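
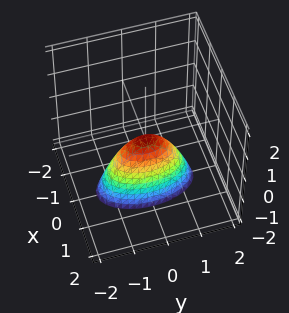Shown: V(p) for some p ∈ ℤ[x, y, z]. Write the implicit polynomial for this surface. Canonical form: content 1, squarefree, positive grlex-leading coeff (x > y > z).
First, degree: a single bowl opening along one axis; a quadric, so deg p = 2.
Then, symmetries: it's symmetric under x → −x, forcing even powers of x; it's symmetric under y → −y, forcing even powers of y.
Then, checking where it meets the axes: it meets the z-axis at z = 0 (among the integer gridlines); it crosses the x-axis at the gridline x = 0; it meets the y-axis at y = 0 (among the integer gridlines).
Finally, matching integer coefficients to the picture gives p.

3*x^2 + y^2 + z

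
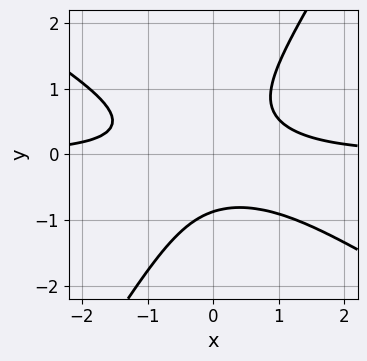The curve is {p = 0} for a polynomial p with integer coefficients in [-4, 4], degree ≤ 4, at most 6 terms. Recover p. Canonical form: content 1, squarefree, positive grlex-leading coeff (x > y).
3*x^2*y + 3*x*y^2 - 3*y^3 - 2

(a) The degree is 3 — a generic line meets the curve in up to 3 points.
(b) Reading off the gridlines: it misses every integer gridline on the x-axis.
(c) Putting this together gives p.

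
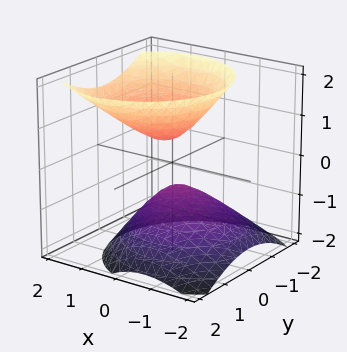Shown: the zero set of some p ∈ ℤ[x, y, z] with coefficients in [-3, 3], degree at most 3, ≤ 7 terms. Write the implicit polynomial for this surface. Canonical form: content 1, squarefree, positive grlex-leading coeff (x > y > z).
(a) I count 2 distinct pieces. Treating them together as one polynomial.
(b) deg p = 2. The shape is more complex than any degree-1 surface.
(c) From the visible intercepts: the surface avoids every integer y-axis point in the box; no x-intercept at any integer in the box.
(d) Assembling these constraints gives the stated polynomial.

3*x^2 - 2*x*z + 3*y^2 - 3*z^2 + 1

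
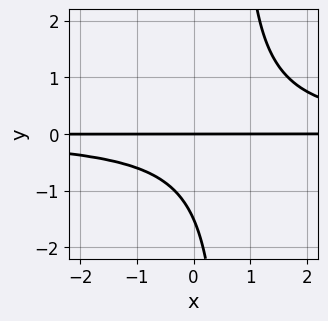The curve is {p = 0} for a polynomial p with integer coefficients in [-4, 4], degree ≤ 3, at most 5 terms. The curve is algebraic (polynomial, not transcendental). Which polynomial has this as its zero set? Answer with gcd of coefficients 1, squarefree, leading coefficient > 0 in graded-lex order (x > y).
3*x*y^2 - 2*y^2 - 3*y

(a) deg p = 3. No degree-2 curve has this shape.
(b) Against the integer gridlines: every point of the x-axis in the box is on the curve; it meets the y-axis at y = 0 (among the integer gridlines).
(c) Fitting integer coefficients to these (and the overall shape) gives p.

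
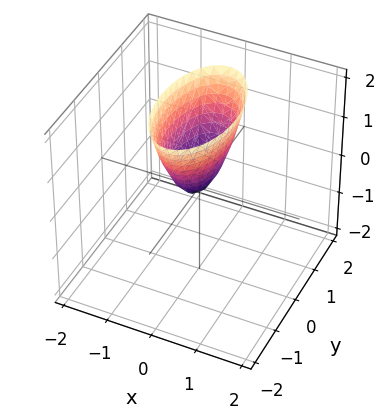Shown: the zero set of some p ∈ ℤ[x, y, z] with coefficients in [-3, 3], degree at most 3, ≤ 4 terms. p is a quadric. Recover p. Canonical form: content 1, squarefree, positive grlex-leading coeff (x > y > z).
3*x^2 + y^2 - z

(a) deg p = 2. A single bowl opening along one axis; a quadric.
(b) Symmetries: it's symmetric under y → −y, forcing even powers of y; the x ↦ −x reflection is a symmetry, so x appears only in even powers.
(c) Against the integer gridlines: it meets the y-axis at y = 0 (among the integer gridlines); it meets the x-axis at x = 0 (among the integer gridlines); one z-axis crossing is at z = 0.
(d) Putting this together gives p.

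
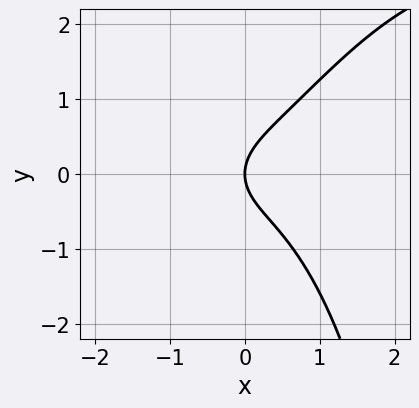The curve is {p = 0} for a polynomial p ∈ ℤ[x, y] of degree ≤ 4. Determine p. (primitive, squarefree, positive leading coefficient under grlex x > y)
1. deg p = 4.
2. From the axis intercepts and sections: it meets the x-axis at x = 0 (among the integer gridlines); it meets the y-axis at y = 0 (among the integer gridlines).
3. Solving for integer coefficients yields p as stated.

x^3*y - 3*x^3 + 3*y^2 - 3*x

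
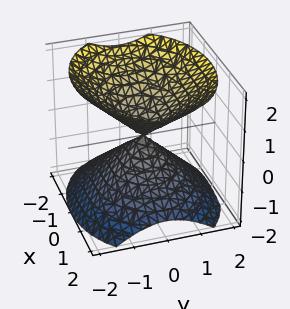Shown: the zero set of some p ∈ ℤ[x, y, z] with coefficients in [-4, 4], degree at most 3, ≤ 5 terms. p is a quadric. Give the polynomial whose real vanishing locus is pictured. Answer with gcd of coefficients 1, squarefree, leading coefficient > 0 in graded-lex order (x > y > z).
2*x^2 + 3*y^2 - 3*z^2

1. I count 2 distinct pieces. Treating them together as one polynomial.
2. deg p = 2. A double cone through the origin; a quadric.
3. Symmetries: mirror symmetry z ↦ −z ⇒ only even powers of z; the x ↦ −x reflection is a symmetry, so x appears only in even powers; mirror symmetry y ↦ −y ⇒ only even powers of y.
4. Reading off the gridlines: it meets the y-axis at y = 0 (among the integer gridlines); one x-axis crossing is at x = 0; it crosses the z-axis at the gridline z = 0.
5. Solving for integer coefficients yields p as stated.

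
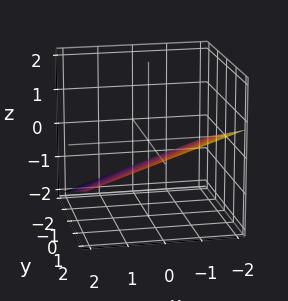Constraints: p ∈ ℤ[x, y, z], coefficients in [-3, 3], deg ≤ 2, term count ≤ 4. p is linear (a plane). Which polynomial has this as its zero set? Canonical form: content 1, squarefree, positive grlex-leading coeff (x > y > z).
(a) The degree is 1 — every cross-section is a straight line — this is a plane.
(b) From the visible intercepts: it crosses the y-axis at the gridline y = 2; it crosses the x-axis at the gridline x = -2.
(c) Solving for integer coefficients yields p as stated.

x - y + 3*z + 2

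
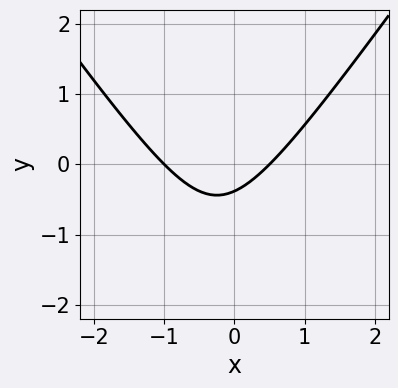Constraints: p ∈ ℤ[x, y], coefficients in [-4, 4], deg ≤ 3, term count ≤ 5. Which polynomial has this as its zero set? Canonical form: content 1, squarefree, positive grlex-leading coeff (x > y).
2*x^2 - y^2 + x - 3*y - 1

(a) The degree is 2 — no degree-1 curve has this shape.
(b) Against the integer gridlines: one x-axis crossing is at x = -1.
(c) These observations pin down the coefficients.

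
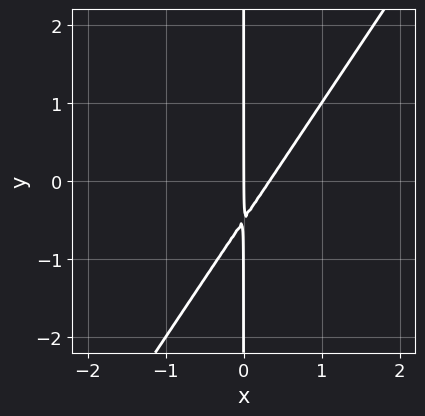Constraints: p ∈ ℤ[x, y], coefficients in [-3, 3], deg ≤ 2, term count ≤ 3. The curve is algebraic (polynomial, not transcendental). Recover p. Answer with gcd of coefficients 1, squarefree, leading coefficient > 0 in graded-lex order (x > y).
3*x^2 - 2*x*y - x

First, the degree is 2 — a generic line meets the curve in up to 2 points.
Then, observable constraints: one x-axis crossing is at x = 0; the visible y-axis segment lies entirely on the curve.
Finally, fitting integer coefficients to these (and the overall shape) gives p.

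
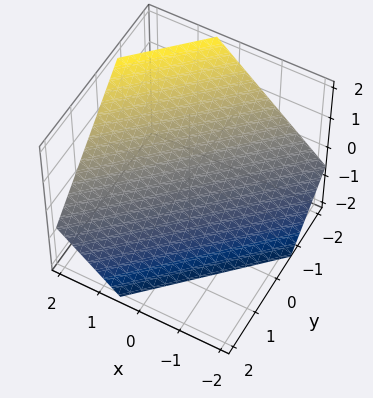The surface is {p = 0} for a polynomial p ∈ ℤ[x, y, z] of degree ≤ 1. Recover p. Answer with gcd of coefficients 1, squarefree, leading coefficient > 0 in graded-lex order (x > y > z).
3*x - 3*y - 3*z - 2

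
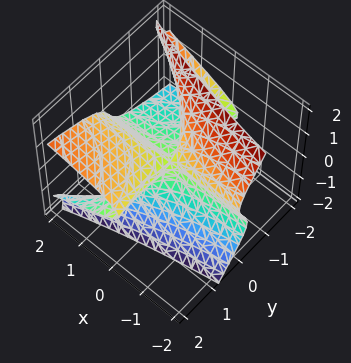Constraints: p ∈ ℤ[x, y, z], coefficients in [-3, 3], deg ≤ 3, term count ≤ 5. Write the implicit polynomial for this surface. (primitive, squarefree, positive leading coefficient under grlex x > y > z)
Degree: a generic line meets the surface in up to 3 points, so deg p = 3.
Reading off the gridlines: the visible y-axis segment lies entirely on the surface; the visible x-axis segment lies entirely on the surface; one z-axis crossing is at z = 0.
Solving for integer coefficients yields p as stated.

y^2*z - 3*y*z^2 - 2*z^3 + 2*x*y - x*z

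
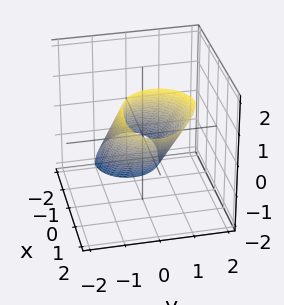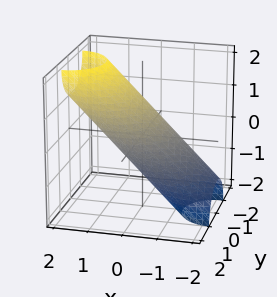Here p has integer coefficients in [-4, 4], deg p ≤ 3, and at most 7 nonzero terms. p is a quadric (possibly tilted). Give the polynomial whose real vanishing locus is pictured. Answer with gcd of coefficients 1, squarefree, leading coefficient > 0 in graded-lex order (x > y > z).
1. deg p = 2. A generic line meets the surface in up to 2 points.
2. Against the integer gridlines: the y-axis gridline crossings are at y ∈ {-1, 1}; among the integer gridlines, it crosses the x-axis at x ∈ {-1, 1}.
3. Solving for integer coefficients yields p as stated. Check: (0, 0, -1) on the z-axis lies on the surface, and p(0, 0, -1) = 0. ✓

x^2 - 2*x*z + y^2 + z^2 - 1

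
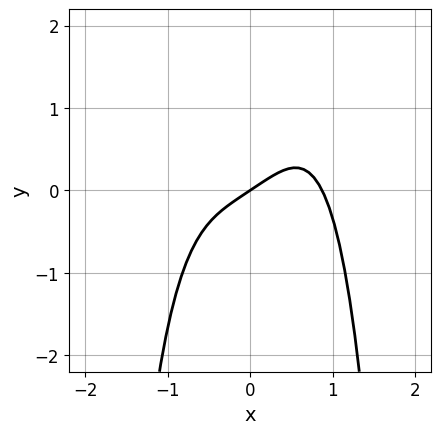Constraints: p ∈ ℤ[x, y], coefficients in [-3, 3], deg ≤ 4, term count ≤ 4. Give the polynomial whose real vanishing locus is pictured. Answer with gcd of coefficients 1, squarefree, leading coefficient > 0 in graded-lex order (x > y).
3*x^4 - 2*x + 3*y

(a) The degree is 4 — no degree-3 curve has this shape.
(b) Observable constraints: one y-axis crossing is at y = 0; it crosses the x-axis at the gridline x = 0.
(c) The integer polynomial consistent with all of this is the stated p.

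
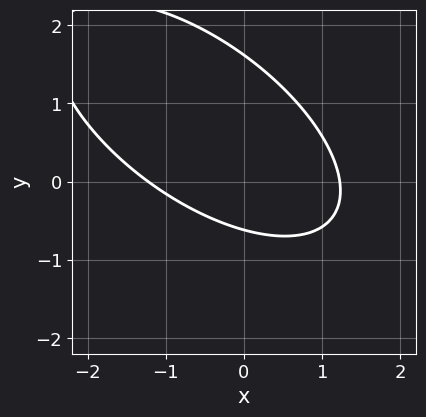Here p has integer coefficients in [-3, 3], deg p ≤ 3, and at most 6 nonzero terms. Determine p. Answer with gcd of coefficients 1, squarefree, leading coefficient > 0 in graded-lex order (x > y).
2*x^2 + 3*x*y + 3*y^2 - 3*y - 3

1. Degree: the shape is more complex than any degree-1 curve, so deg p = 2.
2. Matching integer coefficients to the picture gives p.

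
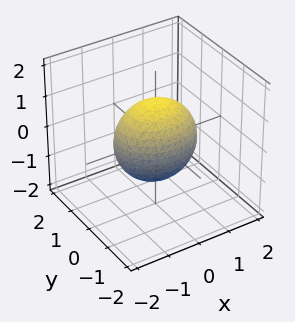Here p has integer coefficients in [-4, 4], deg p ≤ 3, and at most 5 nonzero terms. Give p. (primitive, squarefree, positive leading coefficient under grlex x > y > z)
2*x^2 + 3*y^2 + 2*z^2 - 3

First, deg p = 2.
Then, symmetries: the x ↦ −x reflection is a symmetry, so x appears only in even powers; it's symmetric under z → −z, forcing even powers of z; mirror symmetry y ↦ −y ⇒ only even powers of y.
Then, from the axis intercepts and sections: the y-axis gridline crossings are at y ∈ {-1, 1}.
Finally, assembling these constraints gives the stated polynomial.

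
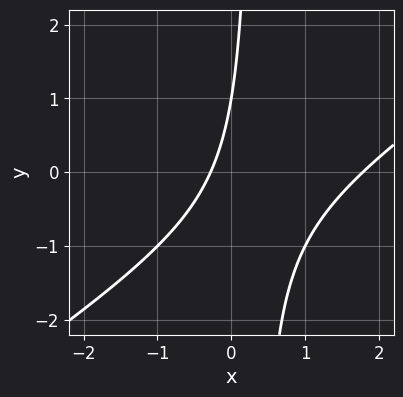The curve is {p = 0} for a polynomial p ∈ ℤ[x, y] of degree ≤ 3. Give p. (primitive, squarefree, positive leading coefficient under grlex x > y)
(a) The degree is 2 — the shape is more complex than any degree-1 curve.
(b) Against the integer gridlines: it crosses the y-axis at the gridline y = 1.
(c) Fitting integer coefficients to these (and the overall shape) gives p.

2*x^2 - 3*x*y - 3*x + y - 1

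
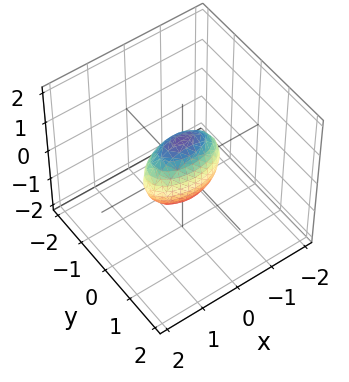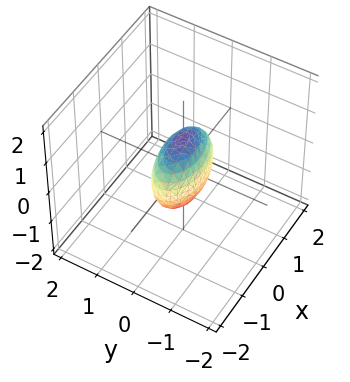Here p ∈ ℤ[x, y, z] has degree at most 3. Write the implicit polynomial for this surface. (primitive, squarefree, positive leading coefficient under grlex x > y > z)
x^2 + 3*y^2 + z^2 - 1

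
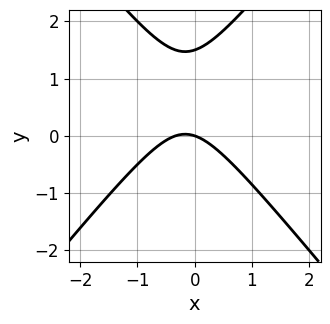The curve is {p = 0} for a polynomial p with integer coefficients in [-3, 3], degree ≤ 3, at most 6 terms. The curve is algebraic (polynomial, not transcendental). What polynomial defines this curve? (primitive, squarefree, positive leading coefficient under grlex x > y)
3*x^2 - 2*y^2 + x + 3*y

(a) The degree is 2 — no degree-1 curve has this shape.
(b) Against the integer gridlines: it crosses the y-axis at the gridline y = 0; one x-axis crossing is at x = 0.
(c) The integer polynomial consistent with all of this is the stated p.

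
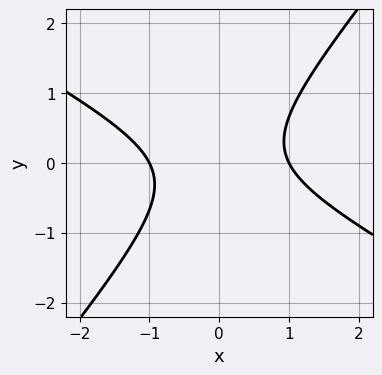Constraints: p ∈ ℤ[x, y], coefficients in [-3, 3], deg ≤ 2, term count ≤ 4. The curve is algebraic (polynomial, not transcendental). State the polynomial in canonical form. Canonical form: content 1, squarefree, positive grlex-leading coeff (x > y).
The degree is 2 — the shape is more complex than any degree-1 curve.
Observable constraints: the curve avoids every integer y-axis point in the box; among the integer gridlines, it crosses the x-axis at x ∈ {-1, 1}.
Together with the visible shape, these determine p as stated.

2*x^2 + 2*x*y - 3*y^2 - 2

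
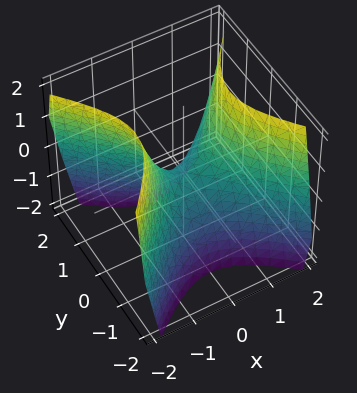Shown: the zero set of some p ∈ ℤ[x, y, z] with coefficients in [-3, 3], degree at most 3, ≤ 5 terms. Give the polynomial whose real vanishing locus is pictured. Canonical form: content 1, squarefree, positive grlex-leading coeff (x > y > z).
3*x^2 - 3*y^2 - 2*z

First, the degree is 2 — a hyperbolic paraboloid; a quadric.
Next, symmetries: it's symmetric under y → −y, forcing even powers of y; the x ↦ −x reflection is a symmetry, so x appears only in even powers.
Next, checking where it meets the axes: it crosses the x-axis at the gridline x = 0; it crosses the z-axis at the gridline z = 0.
Finally, assembling these constraints gives the stated polynomial.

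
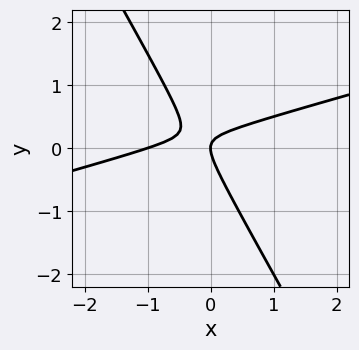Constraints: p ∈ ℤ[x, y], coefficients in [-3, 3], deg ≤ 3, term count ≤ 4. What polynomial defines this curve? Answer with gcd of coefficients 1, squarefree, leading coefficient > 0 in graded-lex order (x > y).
x^2 - 3*x*y - 2*y^2 + x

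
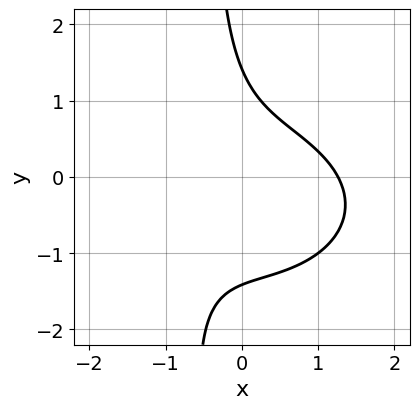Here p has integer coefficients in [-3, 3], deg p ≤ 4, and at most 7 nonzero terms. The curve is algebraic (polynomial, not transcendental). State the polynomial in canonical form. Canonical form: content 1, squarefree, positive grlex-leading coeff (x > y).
Degree: no degree-2 curve has this shape, so deg p = 3.
Solving for integer coefficients yields p as stated.

x^3 + 2*x*y^2 + 2*x*y + y^2 - 2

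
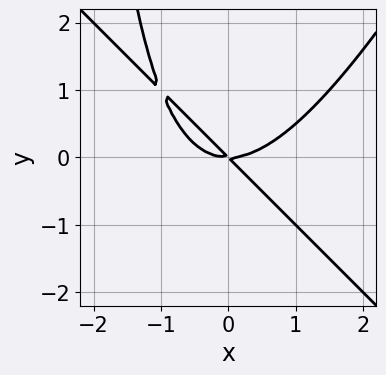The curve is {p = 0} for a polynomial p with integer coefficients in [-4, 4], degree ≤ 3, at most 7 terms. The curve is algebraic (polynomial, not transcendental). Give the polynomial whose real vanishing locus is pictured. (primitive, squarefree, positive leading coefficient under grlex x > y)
2*x^3 + x^2*y - x*y^2 - 3*x*y - 3*y^2

First, deg p = 3.
Then, observable constraints: it crosses the y-axis at the gridline y = 0; it crosses the x-axis at the gridline x = 0.
Finally, matching integer coefficients to the picture gives p.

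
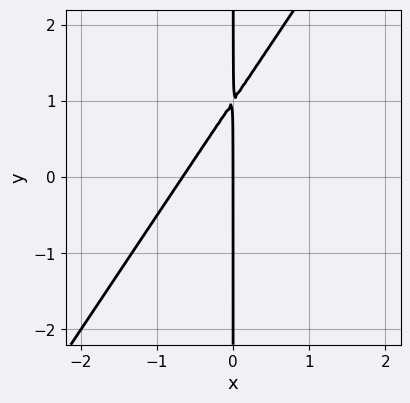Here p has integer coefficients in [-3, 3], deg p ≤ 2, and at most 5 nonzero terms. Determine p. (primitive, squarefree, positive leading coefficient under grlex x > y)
First, the degree is 2 — the shape is more complex than any degree-1 curve.
Then, checking where it meets the axes: one x-axis crossing is at x = 0; the visible y-axis segment lies entirely on the curve.
Finally, assembling these constraints gives the stated polynomial.

3*x^2 - 2*x*y + 2*x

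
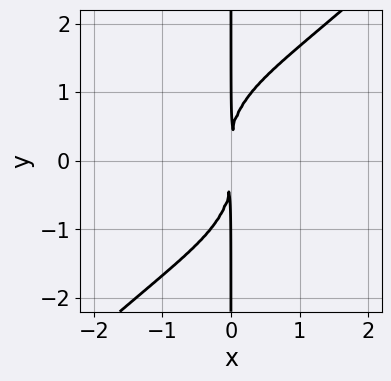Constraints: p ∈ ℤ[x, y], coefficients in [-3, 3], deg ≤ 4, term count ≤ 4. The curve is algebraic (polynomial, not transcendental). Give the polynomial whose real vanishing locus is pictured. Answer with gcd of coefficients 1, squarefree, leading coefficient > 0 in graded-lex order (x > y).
x^3*y - x*y^3 + 3*x^2

First, degree: the shape is more complex than any degree-3 curve, so deg p = 4.
Then, against the integer gridlines: every point of the y-axis in the box is on the curve.
Finally, these observations pin down the coefficients.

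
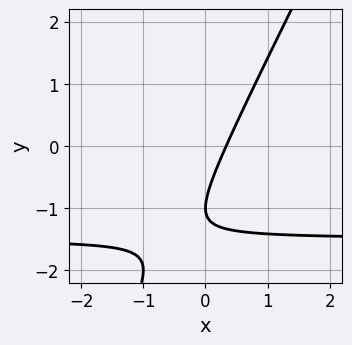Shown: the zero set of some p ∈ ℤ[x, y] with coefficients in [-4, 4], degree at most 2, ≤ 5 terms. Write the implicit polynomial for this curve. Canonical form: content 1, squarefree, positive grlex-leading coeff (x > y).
(a) The degree is 2 — a generic line meets the curve in up to 2 points.
(b) Against the integer gridlines: it meets the y-axis at y = -1 (among the integer gridlines).
(c) Solving for integer coefficients yields p as stated.

2*x*y - y^2 + 3*x - 2*y - 1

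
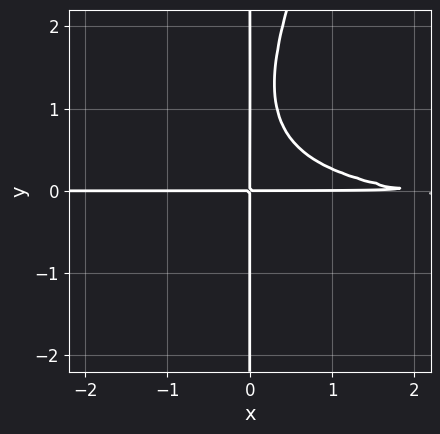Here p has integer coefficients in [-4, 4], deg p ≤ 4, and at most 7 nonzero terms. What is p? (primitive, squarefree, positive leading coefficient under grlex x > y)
2*x^2*y^2 - x*y^3 + x^2*y + 2*x*y^2 - 2*x*y

First, deg p = 4. A generic line meets the curve in up to 4 points.
Then, observable constraints: every point of the y-axis in the box is on the curve; the visible x-axis segment lies entirely on the curve.
Finally, these observations pin down the coefficients.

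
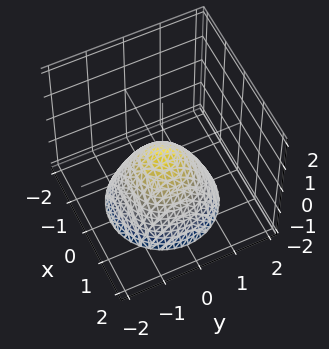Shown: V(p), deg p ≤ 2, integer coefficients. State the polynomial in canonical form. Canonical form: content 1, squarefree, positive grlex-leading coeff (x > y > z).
x^2 + y^2 + z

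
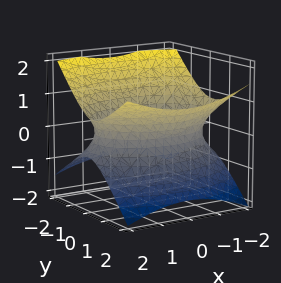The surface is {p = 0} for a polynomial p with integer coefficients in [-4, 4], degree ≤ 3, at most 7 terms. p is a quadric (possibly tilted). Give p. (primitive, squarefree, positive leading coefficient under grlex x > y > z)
1. The degree is 2 — the shape is more complex than any degree-1 surface.
2. Reading off the gridlines: the surface avoids every integer z-axis point in the box.
3. Putting this together gives p.

x^2 + 2*y^2 - y*z - 3*z^2 - 3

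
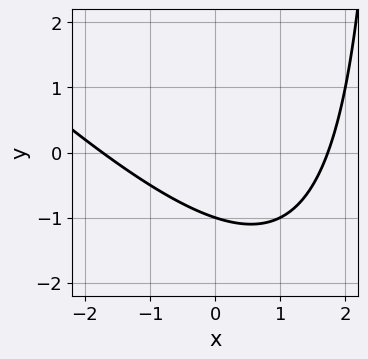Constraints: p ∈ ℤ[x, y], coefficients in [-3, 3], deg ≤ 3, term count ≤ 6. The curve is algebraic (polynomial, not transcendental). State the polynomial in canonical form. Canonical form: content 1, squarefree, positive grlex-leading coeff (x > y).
The degree is 2 — no degree-1 curve has this shape.
From the axis intercepts and sections: it meets the y-axis at y = -1 (among the integer gridlines).
These observations pin down the coefficients.

x^2 + x*y - 3*y - 3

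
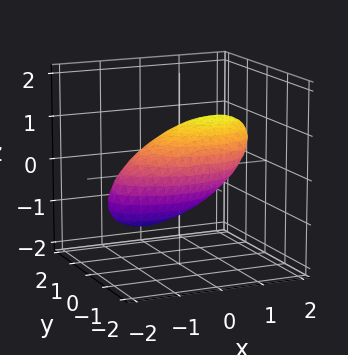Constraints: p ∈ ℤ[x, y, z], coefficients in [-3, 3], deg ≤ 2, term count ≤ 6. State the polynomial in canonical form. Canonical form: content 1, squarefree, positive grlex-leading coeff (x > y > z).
x^2 - 2*x*z + 3*y^2 - 2*y*z + 3*z^2 - 2

1. The degree is 2 — the shape is more complex than any degree-1 surface.
2. Putting this together gives p.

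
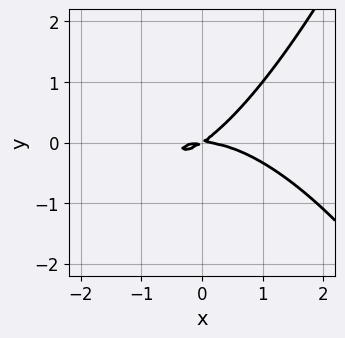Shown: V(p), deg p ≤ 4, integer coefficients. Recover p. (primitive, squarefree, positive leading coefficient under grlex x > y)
x^3 + 2*x*y - 3*y^2

First, degree: the shape is more complex than any degree-2 curve, so deg p = 3.
Then, against the integer gridlines: it meets the x-axis at x = 0 (among the integer gridlines); it meets the y-axis at y = 0 (among the integer gridlines).
Finally, putting this together gives p.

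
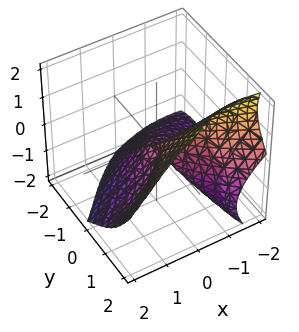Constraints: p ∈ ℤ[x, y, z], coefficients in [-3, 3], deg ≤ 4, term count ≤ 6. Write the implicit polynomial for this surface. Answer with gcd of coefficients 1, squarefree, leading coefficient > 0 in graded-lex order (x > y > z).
First, degree: a generic line meets the surface in up to 3 points, so deg p = 3.
Next, from the visible intercepts: it crosses the z-axis at the gridline z = 0; it crosses the y-axis at the gridline y = 0; it crosses the x-axis at the gridline x = 0.
Finally, solving for integer coefficients yields p as stated.

2*x*y*z - y^3 + z^3 + 2*x^2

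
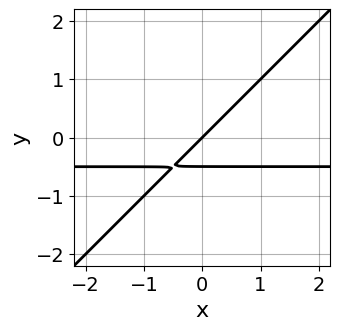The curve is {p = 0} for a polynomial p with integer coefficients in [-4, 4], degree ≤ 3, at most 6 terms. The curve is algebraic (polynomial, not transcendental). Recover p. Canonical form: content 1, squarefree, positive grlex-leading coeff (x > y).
2*x*y - 2*y^2 + x - y

(a) Degree: a generic line meets the curve in up to 2 points, so deg p = 2.
(b) Checking where it meets the axes: it meets the x-axis at x = 0 (among the integer gridlines); it crosses the y-axis at the gridline y = 0.
(c) Matching integer coefficients to the picture gives p.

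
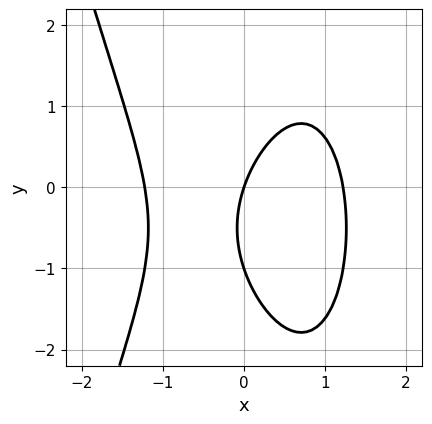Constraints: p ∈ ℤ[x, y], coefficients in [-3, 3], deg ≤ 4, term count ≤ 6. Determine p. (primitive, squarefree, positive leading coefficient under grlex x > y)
2*x^3 + y^2 - 3*x + y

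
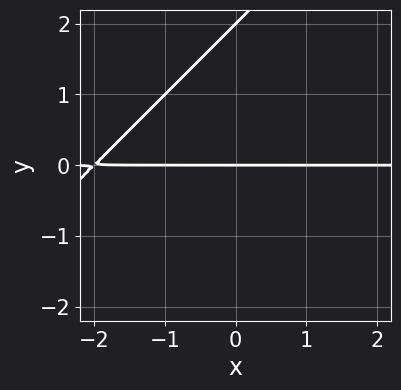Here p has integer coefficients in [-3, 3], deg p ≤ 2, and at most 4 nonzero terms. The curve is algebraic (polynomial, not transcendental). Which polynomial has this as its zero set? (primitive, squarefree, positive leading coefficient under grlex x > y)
x*y - y^2 + 2*y

First, the degree is 2 — no degree-1 curve has this shape.
Then, against the integer gridlines: the y-axis gridline crossings are at y ∈ {0, 2}; every point of the x-axis in the box is on the curve.
Finally, these observations pin down the coefficients.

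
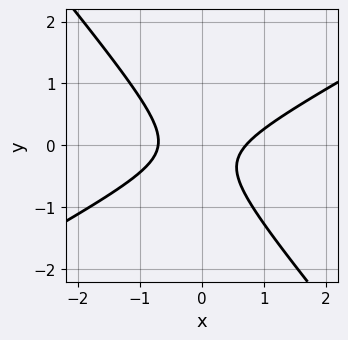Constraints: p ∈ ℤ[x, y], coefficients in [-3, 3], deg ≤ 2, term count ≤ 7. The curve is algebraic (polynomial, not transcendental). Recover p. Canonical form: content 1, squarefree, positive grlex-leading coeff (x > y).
deg p = 2.
From the axis intercepts and sections: the curve avoids every integer y-axis point in the box.
Matching integer coefficients to the picture gives p.

2*x^2 - 2*x*y - 3*y^2 - y - 1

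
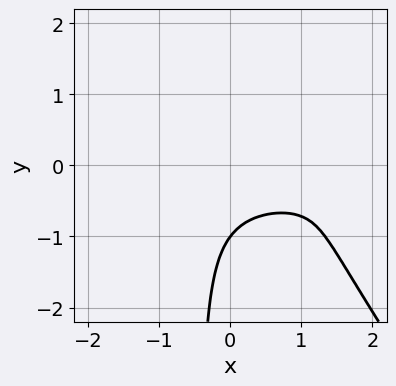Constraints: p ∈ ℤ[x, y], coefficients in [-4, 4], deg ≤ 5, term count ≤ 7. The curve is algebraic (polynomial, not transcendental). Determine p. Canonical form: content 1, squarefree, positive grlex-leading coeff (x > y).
1. Degree: no degree-3 curve has this shape, so deg p = 4.
2. Against the integer gridlines: no x-intercept at any integer in the box; it crosses the y-axis at the gridline y = -1.
3. Solving for integer coefficients yields p as stated.

3*x^2*y^2 + 2*x*y^3 + y^3 + 2*x*y + 1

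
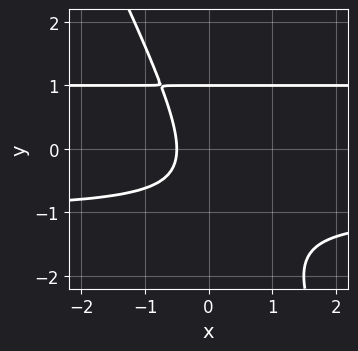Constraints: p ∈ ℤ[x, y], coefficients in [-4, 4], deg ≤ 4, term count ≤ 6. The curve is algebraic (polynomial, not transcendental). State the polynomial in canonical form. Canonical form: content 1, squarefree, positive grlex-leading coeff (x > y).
2*x*y^2 + y^3 - 2*x - 1

1. Degree: a generic line meets the curve in up to 3 points, so deg p = 3.
2. Checking where it meets the axes: it crosses the y-axis at the gridline y = 1.
3. Together with the visible shape, these determine p as stated.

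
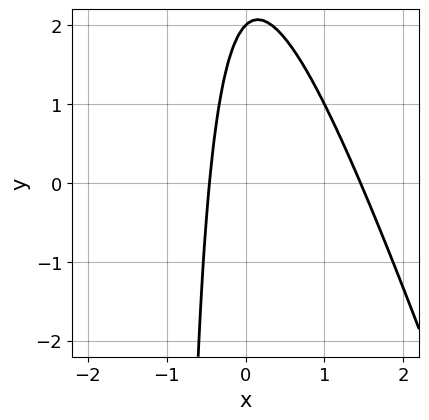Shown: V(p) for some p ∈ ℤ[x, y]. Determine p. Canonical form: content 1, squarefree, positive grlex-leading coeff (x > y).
3*x^2 + x*y - 3*x + y - 2

First, deg p = 2. A generic line meets the curve in up to 2 points.
Next, observable constraints: one y-axis crossing is at y = 2.
Finally, solving for integer coefficients yields p as stated.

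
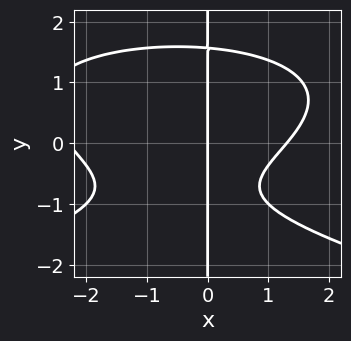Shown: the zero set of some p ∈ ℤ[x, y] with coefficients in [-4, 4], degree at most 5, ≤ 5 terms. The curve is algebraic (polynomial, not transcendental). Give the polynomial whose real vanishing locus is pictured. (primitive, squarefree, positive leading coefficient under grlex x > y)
2*x*y^3 + x^3 + x^2 - 3*x*y - 3*x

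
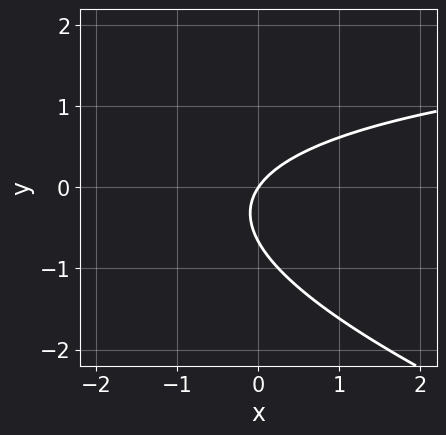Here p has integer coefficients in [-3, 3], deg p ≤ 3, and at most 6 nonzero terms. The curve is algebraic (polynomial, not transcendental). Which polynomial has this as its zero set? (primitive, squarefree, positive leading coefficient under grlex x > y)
First, deg p = 2.
Then, against the integer gridlines: it crosses the x-axis at the gridline x = 0; it meets the y-axis at y = 0 (among the integer gridlines).
Finally, these observations pin down the coefficients.

x*y + 3*y^2 - 3*x + 2*y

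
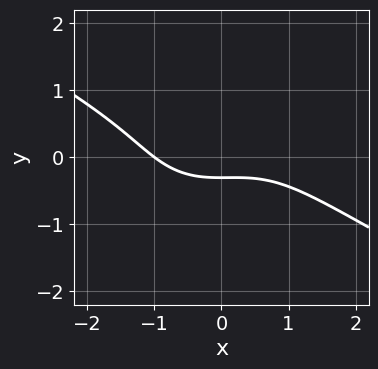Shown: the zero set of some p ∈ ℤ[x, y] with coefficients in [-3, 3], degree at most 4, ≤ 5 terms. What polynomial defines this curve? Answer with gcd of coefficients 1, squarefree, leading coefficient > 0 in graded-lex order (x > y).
x^3 + x^2*y + 3*y^3 + 3*y + 1

The degree is 3 — a generic line meets the curve in up to 3 points.
From the axis intercepts and sections: one x-axis crossing is at x = -1.
Together with the visible shape, these determine p as stated.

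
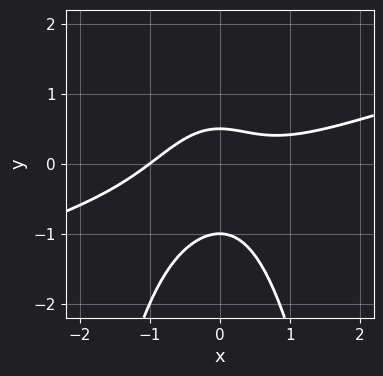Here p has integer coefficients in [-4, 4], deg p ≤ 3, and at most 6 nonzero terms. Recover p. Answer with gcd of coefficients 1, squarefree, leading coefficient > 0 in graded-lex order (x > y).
1. Degree: no degree-2 curve has this shape, so deg p = 3.
2. Against the integer gridlines: one y-axis crossing is at y = -1; it meets the x-axis at x = -1 (among the integer gridlines).
3. Putting this together gives p.

x^3 - 3*x^2*y - 2*y^2 - y + 1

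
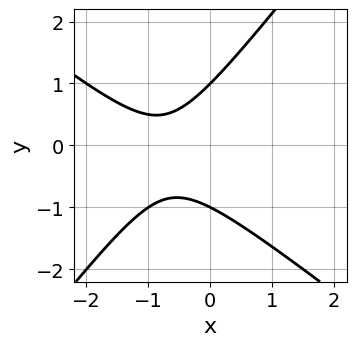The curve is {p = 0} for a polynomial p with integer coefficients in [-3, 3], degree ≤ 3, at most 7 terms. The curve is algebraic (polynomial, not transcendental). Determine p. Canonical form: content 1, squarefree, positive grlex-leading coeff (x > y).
Degree: a generic line meets the curve in up to 2 points, so deg p = 2.
From the axis intercepts and sections: among the integer gridlines, it crosses the y-axis at y ∈ {-1, 1}; it misses every integer gridline on the x-axis.
Together with the visible shape, these determine p as stated.

2*x^2 + x*y - 2*y^2 + 3*x + 2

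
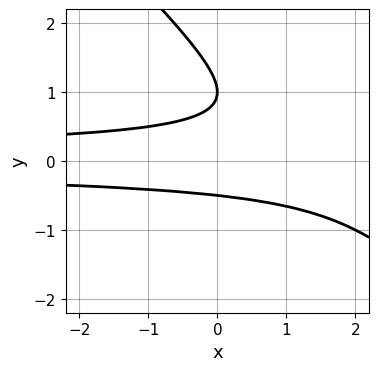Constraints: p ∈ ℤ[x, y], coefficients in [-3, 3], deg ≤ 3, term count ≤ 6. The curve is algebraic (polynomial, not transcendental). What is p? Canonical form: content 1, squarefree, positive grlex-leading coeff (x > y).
2*x*y^2 + 2*y^3 - 3*y^2 + 1

deg p = 3.
Checking where it meets the axes: the curve avoids every integer x-axis point in the box; it meets the y-axis at y = 1 (among the integer gridlines).
Solving for integer coefficients yields p as stated.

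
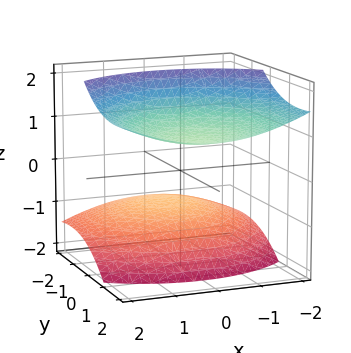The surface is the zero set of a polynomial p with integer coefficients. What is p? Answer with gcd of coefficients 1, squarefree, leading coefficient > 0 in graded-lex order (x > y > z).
The picture has 2 separate pieces. They look like related sheets of one shape, so recover p as a whole.
The degree is 2 — no degree-1 surface has this shape.
From the axis intercepts and sections: it misses every integer gridline on the y-axis; among the integer gridlines, it crosses the z-axis at z ∈ {-1, 1}; no x-intercept at any integer in the box.
The integer polynomial consistent with all of this is the stated p.

x^2 + y^2 - 2*y*z - 2*z^2 + 2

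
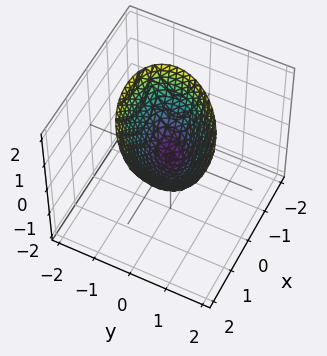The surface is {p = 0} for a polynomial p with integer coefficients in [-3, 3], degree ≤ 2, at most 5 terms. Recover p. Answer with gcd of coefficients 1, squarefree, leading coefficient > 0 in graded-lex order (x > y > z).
(a) The degree is 2 — a generic line meets the surface in up to 2 points.
(b) Checking where it meets the axes: one y-axis crossing is at y = 0; it meets the z-axis at z = 0 (among the integer gridlines).
(c) Solving for integer coefficients yields p as stated.

2*x^2 - 2*x*y - x*z + 3*y^2 - 2*z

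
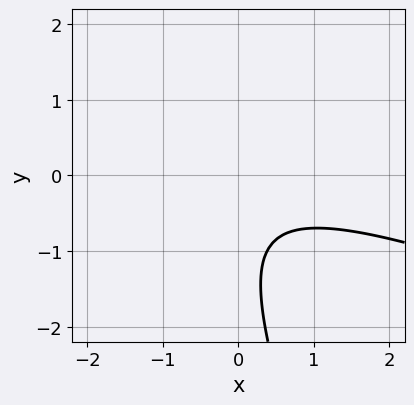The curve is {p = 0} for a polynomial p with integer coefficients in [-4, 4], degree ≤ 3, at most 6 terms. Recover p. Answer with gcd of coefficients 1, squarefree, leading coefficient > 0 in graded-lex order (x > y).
x^2 + 3*x*y + y^2 + 2*y + 2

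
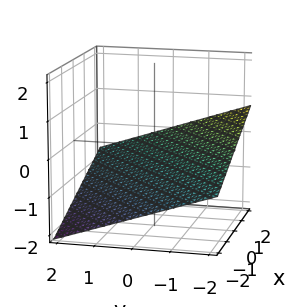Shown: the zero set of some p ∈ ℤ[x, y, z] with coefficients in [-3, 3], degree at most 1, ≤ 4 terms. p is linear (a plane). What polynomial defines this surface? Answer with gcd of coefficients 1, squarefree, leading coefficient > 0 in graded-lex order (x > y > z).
x - y - 3*z - 2

Degree: the surface is flat (a plane), so deg p = 1.
From the axis intercepts and sections: it meets the x-axis at x = 2 (among the integer gridlines); it crosses the y-axis at the gridline y = -2.
Assembling these constraints gives the stated polynomial.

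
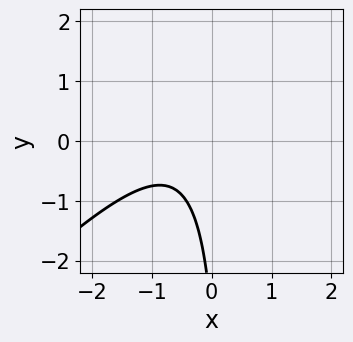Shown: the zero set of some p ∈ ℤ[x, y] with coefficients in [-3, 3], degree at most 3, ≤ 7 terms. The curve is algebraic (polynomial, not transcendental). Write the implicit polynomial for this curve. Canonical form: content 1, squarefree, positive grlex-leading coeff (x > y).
3*x^2 - 3*x*y + 3*x + y + 3

The degree is 2 — no degree-1 curve has this shape.
From the visible intercepts: the curve avoids every integer x-axis point in the box; no y-intercept at any integer in the box.
Solving for integer coefficients yields p as stated.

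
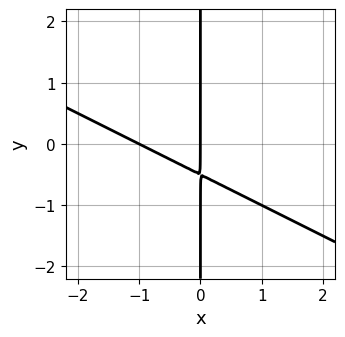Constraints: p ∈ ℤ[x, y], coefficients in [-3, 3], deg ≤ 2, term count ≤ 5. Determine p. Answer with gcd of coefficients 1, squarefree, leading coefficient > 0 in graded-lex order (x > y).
(a) Degree: no degree-1 curve has this shape, so deg p = 2.
(b) From the visible intercepts: the x-axis gridline crossings are at x ∈ {-1, 0}; the visible y-axis segment lies entirely on the curve.
(c) Assembling these constraints gives the stated polynomial.

x^2 + 2*x*y + x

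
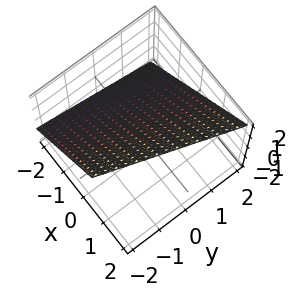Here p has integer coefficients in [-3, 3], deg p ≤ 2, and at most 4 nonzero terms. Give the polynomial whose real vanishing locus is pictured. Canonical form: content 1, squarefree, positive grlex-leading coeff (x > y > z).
(a) The degree is 1 — the surface is flat (a plane).
(b) Observable constraints: one y-axis crossing is at y = 2.
(c) Matching integer coefficients to the picture gives p.

3*x - y - 3*z + 2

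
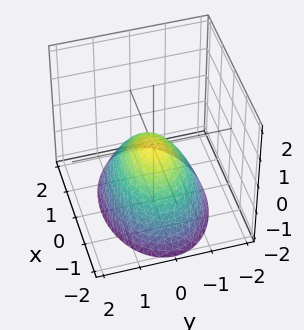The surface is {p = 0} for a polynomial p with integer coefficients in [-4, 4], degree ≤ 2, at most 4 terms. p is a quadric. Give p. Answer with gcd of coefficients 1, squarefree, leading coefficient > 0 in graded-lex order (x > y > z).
1. Degree: a single bowl opening along one axis; a quadric, so deg p = 2.
2. Symmetries: mirror symmetry y ↦ −y ⇒ only even powers of y; the x ↦ −x reflection is a symmetry, so x appears only in even powers.
3. From the visible intercepts: it meets the z-axis at z = 0 (among the integer gridlines); one y-axis crossing is at y = 0; one x-axis crossing is at x = 0.
4. Together with the visible shape, these determine p as stated.

x^2 + 2*y^2 + 2*z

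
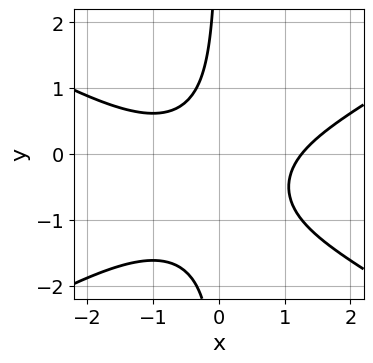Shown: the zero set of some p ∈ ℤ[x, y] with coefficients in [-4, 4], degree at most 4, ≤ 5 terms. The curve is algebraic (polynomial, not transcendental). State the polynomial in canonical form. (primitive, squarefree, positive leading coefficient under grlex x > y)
1. deg p = 3. The shape is more complex than any degree-2 curve.
2. Against the integer gridlines: the curve avoids every integer y-axis point in the box.
3. These observations pin down the coefficients.

x^3 - 3*x*y^2 - 3*x*y - 2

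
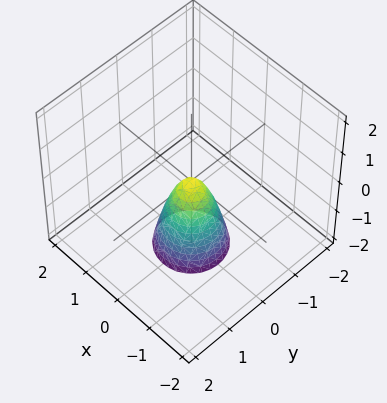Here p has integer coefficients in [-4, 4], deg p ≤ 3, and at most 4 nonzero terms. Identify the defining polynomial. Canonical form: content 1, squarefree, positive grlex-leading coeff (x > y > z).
The degree is 2 — a paraboloid; a quadric.
Symmetry: the surface is invariant under rotation about z: p = q(x² + y², z).
From the axis intercepts and sections: a circular section at z = -1 has radius between 0 and 1; one x-axis crossing is at x = 0; one y-axis crossing is at y = 0.
Fitting integer coefficients to these (and the overall shape) gives p.

3*x^2 + 3*y^2 + z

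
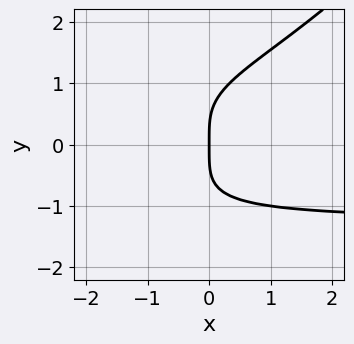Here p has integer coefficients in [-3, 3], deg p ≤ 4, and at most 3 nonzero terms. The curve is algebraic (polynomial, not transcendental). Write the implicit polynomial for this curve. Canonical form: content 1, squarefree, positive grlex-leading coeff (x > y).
x*y^3 - y^4 + 2*x

(a) Degree: a generic line meets the curve in up to 4 points, so deg p = 4.
(b) Checking where it meets the axes: one x-axis crossing is at x = 0; it meets the y-axis at y = 0 (among the integer gridlines).
(c) Matching integer coefficients to the picture gives p.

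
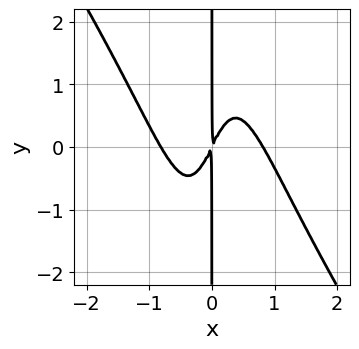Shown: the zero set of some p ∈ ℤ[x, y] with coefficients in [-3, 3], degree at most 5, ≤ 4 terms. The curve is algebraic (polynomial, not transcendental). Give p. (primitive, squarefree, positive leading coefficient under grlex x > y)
First, deg p = 4.
Next, checking where it meets the axes: the visible y-axis segment lies entirely on the curve.
Finally, putting this together gives p.

3*x^4 + 2*x^3*y - 2*x^2 + x*y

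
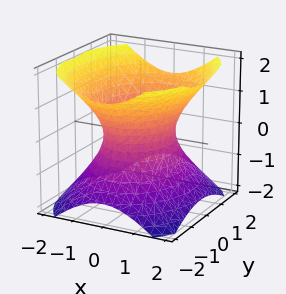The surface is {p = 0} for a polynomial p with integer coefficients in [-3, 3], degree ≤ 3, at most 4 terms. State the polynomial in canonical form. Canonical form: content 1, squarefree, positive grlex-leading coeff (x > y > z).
3*x^2 + 2*y^2 - 3*z^2 - 3

deg p = 2.
Symmetries: mirror symmetry x ↦ −x ⇒ only even powers of x; mirror symmetry y ↦ −y ⇒ only even powers of y; mirror symmetry z ↦ −z ⇒ only even powers of z.
Checking where it meets the axes: it misses every integer gridline on the z-axis; the x-axis gridline crossings are at x ∈ {-1, 1}.
Fitting integer coefficients to these (and the overall shape) gives p.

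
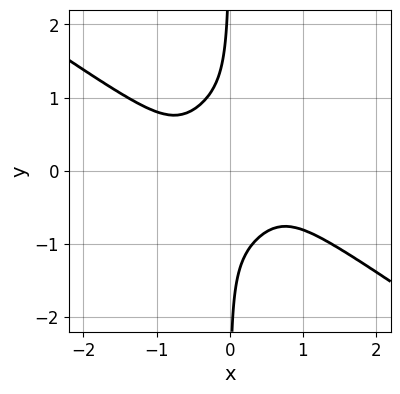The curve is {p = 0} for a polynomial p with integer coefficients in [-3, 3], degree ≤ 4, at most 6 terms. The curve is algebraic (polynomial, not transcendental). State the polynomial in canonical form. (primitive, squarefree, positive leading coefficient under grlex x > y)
Degree: the shape is more complex than any degree-3 curve, so deg p = 4.
From the visible intercepts: it misses every integer gridline on the x-axis; it misses every integer gridline on the y-axis.
Fitting integer coefficients to these (and the overall shape) gives p.

3*x^4 + 3*x^3*y + 3*x*y^3 + 1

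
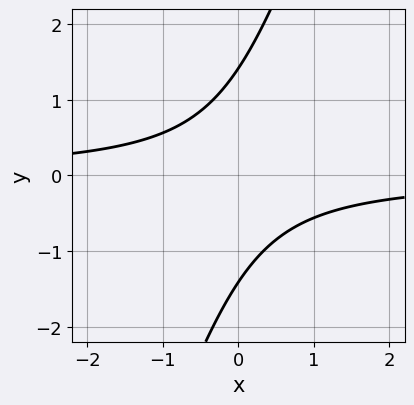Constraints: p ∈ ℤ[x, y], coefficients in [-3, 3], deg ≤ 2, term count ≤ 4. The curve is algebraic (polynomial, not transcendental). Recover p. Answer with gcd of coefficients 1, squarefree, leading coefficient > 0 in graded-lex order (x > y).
3*x*y - y^2 + 2

First, deg p = 2. A generic line meets the curve in up to 2 points.
Then, observable constraints: no x-intercept at any integer in the box.
Finally, assembling these constraints gives the stated polynomial.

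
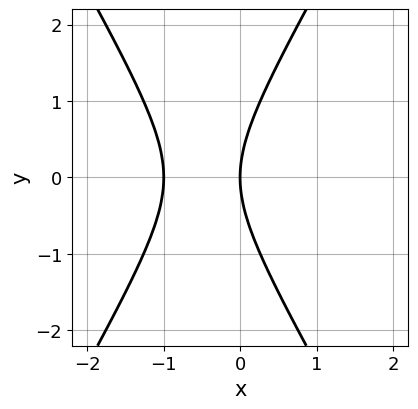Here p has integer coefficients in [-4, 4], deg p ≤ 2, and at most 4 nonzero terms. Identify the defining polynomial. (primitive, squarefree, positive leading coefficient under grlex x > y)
3*x^2 - y^2 + 3*x

The degree is 2 — the shape is more complex than any degree-1 curve.
Symmetries: mirror symmetry y ↦ −y ⇒ only even powers of y.
Reading off the gridlines: one y-axis crossing is at y = 0; the x-axis gridline crossings are at x ∈ {-1, 0}.
Assembling these constraints gives the stated polynomial.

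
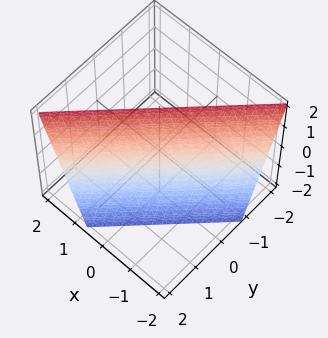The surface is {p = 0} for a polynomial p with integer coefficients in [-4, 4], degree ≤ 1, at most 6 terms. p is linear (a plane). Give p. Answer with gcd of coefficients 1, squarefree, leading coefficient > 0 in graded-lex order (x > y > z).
3*x - 3*y - z + 2

1. Degree: the surface is flat (a plane), so deg p = 1.
2. Reading off the gridlines: one z-axis crossing is at z = 2.
3. Fitting integer coefficients to these (and the overall shape) gives p.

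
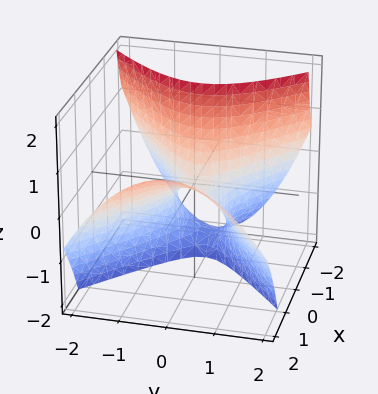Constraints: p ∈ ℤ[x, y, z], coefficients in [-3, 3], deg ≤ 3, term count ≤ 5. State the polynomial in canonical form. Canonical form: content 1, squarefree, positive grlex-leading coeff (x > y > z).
(a) deg p = 2. A generic line meets the surface in up to 2 points.
(b) Checking where it meets the axes: one x-axis crossing is at x = 0; one y-axis crossing is at y = 0.
(c) Putting this together gives p.

2*x^2 - 3*x*z - 3*y^2 - 2*z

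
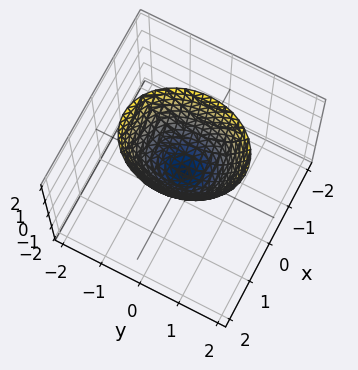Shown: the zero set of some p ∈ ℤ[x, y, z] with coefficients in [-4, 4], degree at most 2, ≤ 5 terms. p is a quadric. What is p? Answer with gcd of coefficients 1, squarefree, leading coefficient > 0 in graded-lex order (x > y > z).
(a) Degree: a paraboloid; a quadric, so deg p = 2.
(b) Symmetries: it's symmetric under x → −x, forcing even powers of x; the y ↦ −y reflection is a symmetry, so y appears only in even powers.
(c) Checking where it meets the axes: it crosses the x-axis at the gridline x = 0; it meets the y-axis at y = 0 (among the integer gridlines); it crosses the z-axis at the gridline z = 0.
(d) Solving for integer coefficients yields p as stated.

3*x^2 + 2*y^2 - 2*z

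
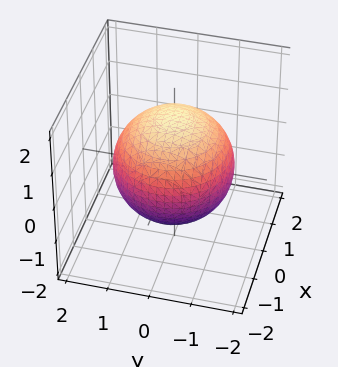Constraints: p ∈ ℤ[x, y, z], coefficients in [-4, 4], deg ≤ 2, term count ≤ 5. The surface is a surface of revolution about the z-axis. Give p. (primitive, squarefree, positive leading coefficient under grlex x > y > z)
x^2 + y^2 + z^2 - 2

1. Degree: a generic line meets the surface in up to 2 points, so deg p = 2.
2. Symmetries: the surface is invariant under rotation about z: p = q(x² + y², z).
3. From the axis intercepts and sections: a circular section at z = -1 has radius exactly 1.
4. Assembling these constraints gives the stated polynomial.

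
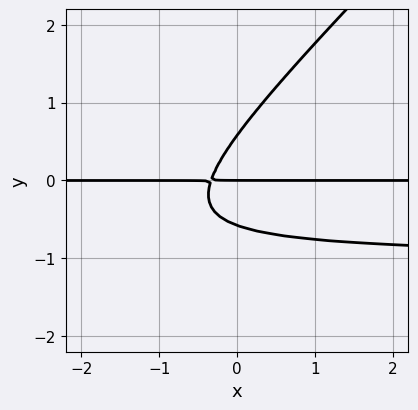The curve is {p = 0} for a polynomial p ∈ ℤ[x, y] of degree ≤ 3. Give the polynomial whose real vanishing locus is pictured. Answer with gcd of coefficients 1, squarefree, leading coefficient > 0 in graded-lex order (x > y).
1. Degree: a generic line meets the curve in up to 3 points, so deg p = 3.
2. Checking where it meets the axes: it crosses the y-axis at the gridline y = 0; every point of the x-axis in the box is on the curve.
3. Solving for integer coefficients yields p as stated.

3*x*y^2 - 3*y^3 + 3*x*y + y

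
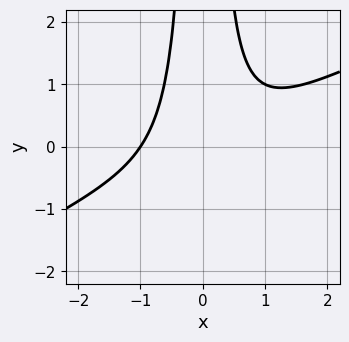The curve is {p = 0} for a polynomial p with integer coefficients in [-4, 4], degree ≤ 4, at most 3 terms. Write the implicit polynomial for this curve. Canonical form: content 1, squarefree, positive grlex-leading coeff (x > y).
x^3 - 2*x^2*y + 1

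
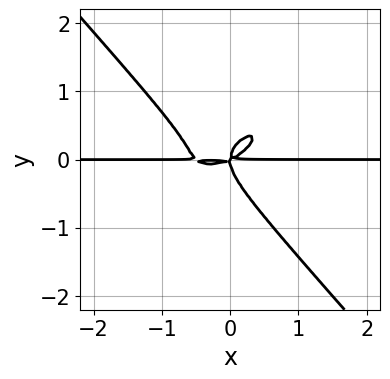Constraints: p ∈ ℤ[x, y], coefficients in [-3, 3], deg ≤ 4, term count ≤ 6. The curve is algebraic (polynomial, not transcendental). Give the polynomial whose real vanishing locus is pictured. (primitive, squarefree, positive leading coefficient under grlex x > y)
2*x^3*y - 2*x^2*y^2 + 3*y^4 + x^2*y - 2*x*y^2

The degree is 4 — the shape is more complex than any degree-3 curve.
Checking where it meets the axes: every point of the x-axis in the box is on the curve.
The integer polynomial consistent with all of this is the stated p.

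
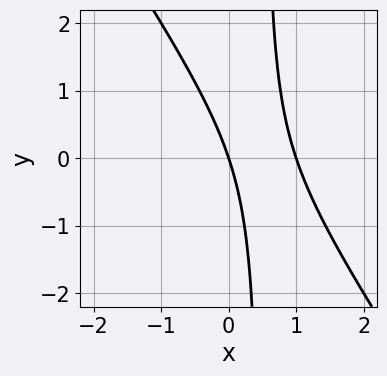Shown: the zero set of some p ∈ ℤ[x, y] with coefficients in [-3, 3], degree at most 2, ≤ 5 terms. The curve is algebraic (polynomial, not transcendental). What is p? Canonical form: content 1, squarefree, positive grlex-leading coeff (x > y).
First, the degree is 2 — a generic line meets the curve in up to 2 points.
Next, observable constraints: the x-axis gridline crossings are at x ∈ {0, 1}; it meets the y-axis at y = 0 (among the integer gridlines).
Finally, these observations pin down the coefficients.

3*x^2 + 2*x*y - 3*x - y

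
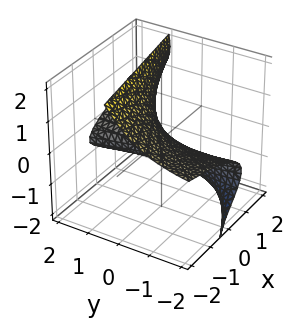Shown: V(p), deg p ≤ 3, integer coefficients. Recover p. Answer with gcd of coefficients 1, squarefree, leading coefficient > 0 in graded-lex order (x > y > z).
2*y*z^2 - z^3 + 2*y*z - 2*x

(a) The degree is 3 — the shape is more complex than any degree-2 surface.
(b) Against the integer gridlines: one z-axis crossing is at z = 0; every point of the y-axis in the box is on the surface.
(c) Assembling these constraints gives the stated polynomial.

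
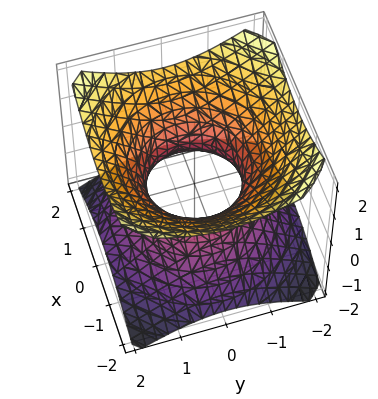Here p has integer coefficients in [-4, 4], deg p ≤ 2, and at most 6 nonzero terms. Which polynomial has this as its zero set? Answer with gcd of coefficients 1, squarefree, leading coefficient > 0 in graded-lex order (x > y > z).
2*x^2 + 2*y^2 - 3*z^2 - 2

The degree is 2 — an hourglass — one-sheet hyperboloid; a quadric.
Symmetries: mirror symmetry z ↦ −z ⇒ only even powers of z; the z-axis is an axis of rotation, so x and y enter only as x² + y².
Checking where it meets the axes: the y-axis gridline crossings are at y ∈ {-1, 1}; a circular section at z = 1 has radius between 1 and 2.
The integer polynomial consistent with all of this is the stated p.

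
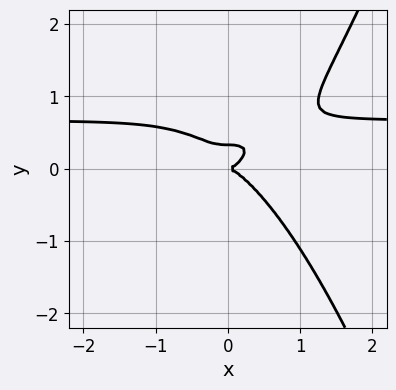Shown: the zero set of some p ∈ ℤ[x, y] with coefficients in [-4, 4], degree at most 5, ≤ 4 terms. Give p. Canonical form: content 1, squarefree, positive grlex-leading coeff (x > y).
3*x^3*y - 2*x^3 - 3*y^3 + y^2

1. Degree: a generic line meets the curve in up to 4 points, so deg p = 4.
2. Against the integer gridlines: it crosses the y-axis at the gridline y = 0; it crosses the x-axis at the gridline x = 0.
3. Solving for integer coefficients yields p as stated.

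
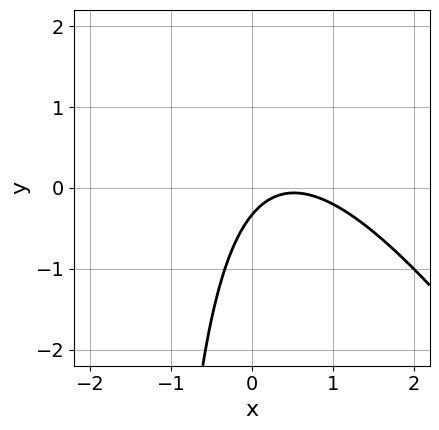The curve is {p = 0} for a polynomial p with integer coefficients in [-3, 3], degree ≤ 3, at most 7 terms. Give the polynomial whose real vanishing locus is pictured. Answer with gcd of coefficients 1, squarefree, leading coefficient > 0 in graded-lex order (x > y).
3*x^2 + 2*x*y - 3*x + 3*y + 1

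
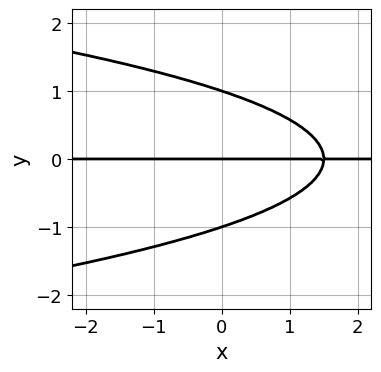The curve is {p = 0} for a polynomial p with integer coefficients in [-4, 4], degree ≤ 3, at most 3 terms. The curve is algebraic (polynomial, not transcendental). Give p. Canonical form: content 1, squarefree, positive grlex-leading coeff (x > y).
3*y^3 + 2*x*y - 3*y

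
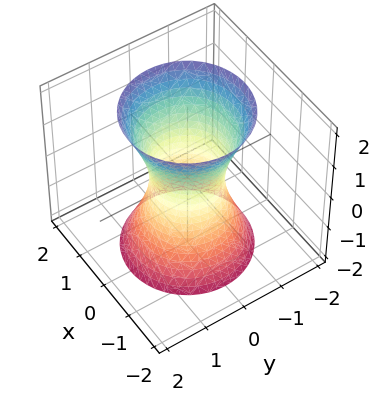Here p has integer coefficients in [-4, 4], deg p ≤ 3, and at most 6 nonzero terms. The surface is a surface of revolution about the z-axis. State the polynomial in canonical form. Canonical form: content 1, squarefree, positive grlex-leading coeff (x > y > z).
3*x^2 + 3*y^2 - z^2 - 2

First, deg p = 2. A generic line meets the surface in up to 2 points.
Then, symmetries: the z-axis is an axis of rotation, so x and y enter only as x² + y².
Next, from the axis intercepts and sections: no z-intercept at any integer in the box; a circular section at z = -1 has radius exactly 1.
Finally, putting this together gives p.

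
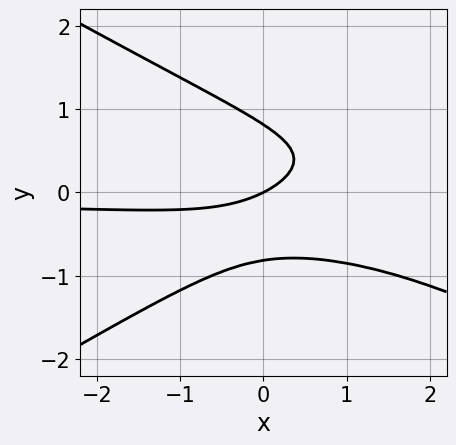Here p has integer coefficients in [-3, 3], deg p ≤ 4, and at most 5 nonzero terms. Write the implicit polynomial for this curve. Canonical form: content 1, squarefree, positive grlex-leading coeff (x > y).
x^2*y - 3*y^3 - 2*x*y - x + 2*y

(a) The degree is 3 — the shape is more complex than any degree-2 curve.
(b) Checking where it meets the axes: it meets the y-axis at y = 0 (among the integer gridlines); it meets the x-axis at x = 0 (among the integer gridlines).
(c) Fitting integer coefficients to these (and the overall shape) gives p.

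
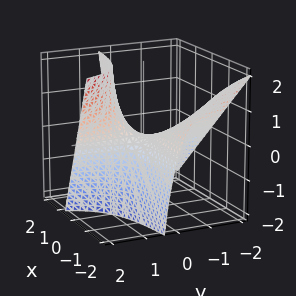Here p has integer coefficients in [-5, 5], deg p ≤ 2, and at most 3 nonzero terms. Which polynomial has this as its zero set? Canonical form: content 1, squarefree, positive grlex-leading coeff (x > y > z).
4*x*y + 3*y*z - 3*z

First, degree: a generic line meets the surface in up to 2 points, so deg p = 2.
Next, reading off the gridlines: every point of the x-axis in the box is on the surface; one z-axis crossing is at z = 0; every point of the y-axis in the box is on the surface.
Finally, matching integer coefficients to the picture gives p.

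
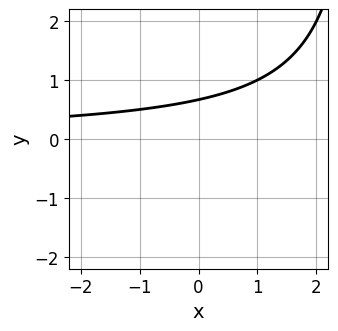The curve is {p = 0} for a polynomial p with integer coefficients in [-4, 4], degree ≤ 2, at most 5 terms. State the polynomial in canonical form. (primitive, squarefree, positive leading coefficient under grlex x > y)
First, the degree is 2 — a generic line meets the curve in up to 2 points.
Then, observable constraints: it misses every integer gridline on the x-axis.
Finally, the integer polynomial consistent with all of this is the stated p.

x*y - 3*y + 2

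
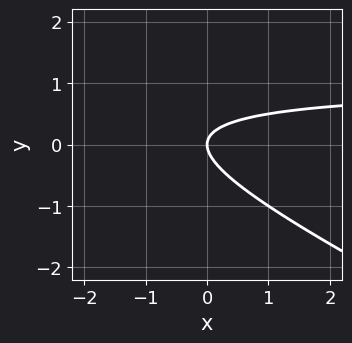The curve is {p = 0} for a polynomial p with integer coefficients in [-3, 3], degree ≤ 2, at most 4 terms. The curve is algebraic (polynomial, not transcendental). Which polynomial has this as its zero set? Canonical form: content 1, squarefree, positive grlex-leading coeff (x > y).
x*y + 2*y^2 - x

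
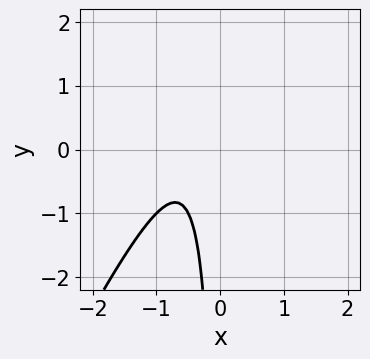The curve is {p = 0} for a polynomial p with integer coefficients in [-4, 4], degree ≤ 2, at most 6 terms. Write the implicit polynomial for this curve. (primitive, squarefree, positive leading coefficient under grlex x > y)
2*x^2 - x*y + 2*x + 1

(a) deg p = 2.
(b) Against the integer gridlines: it misses every integer gridline on the x-axis; the curve avoids every integer y-axis point in the box.
(c) Assembling these constraints gives the stated polynomial.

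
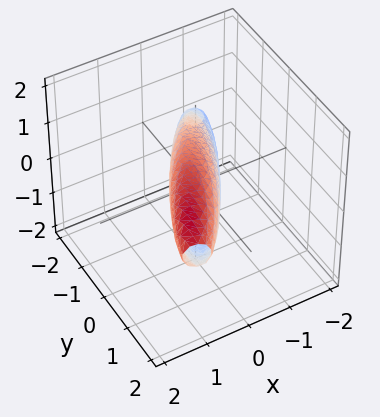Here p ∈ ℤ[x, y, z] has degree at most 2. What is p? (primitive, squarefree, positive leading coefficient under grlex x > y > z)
3*x^2 - 3*x*y - 2*x*z + y^2 + 3*z^2 - 1

First, degree: the shape is more complex than any degree-1 surface, so deg p = 2.
Next, from the visible intercepts: among the integer gridlines, it crosses the y-axis at y ∈ {-1, 1}.
Finally, these observations pin down the coefficients.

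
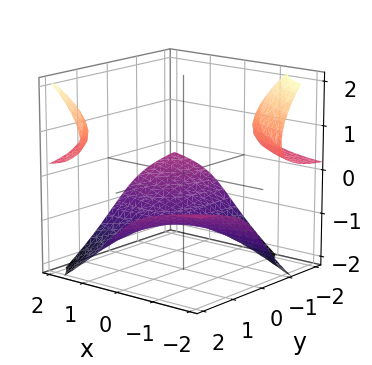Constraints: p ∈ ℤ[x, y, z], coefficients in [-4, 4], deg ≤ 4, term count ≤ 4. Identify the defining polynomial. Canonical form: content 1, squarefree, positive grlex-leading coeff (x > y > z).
1. I count 3 distinct pieces. Treating them together as one polynomial.
2. Degree: no degree-2 surface has this shape, so deg p = 3.
3. Against the integer gridlines: no y-intercept at any integer in the box; the surface avoids every integer x-axis point in the box.
4. Putting this together gives p.

3*x*y*z - 2*z^3 - y*z - 3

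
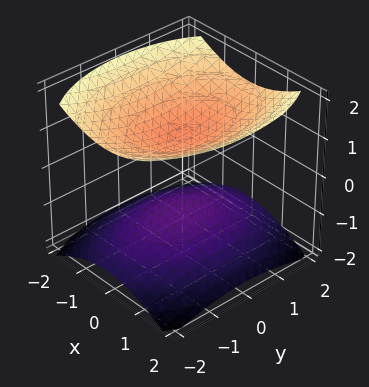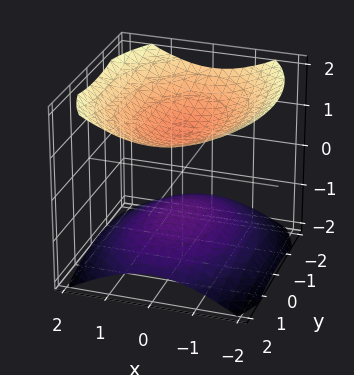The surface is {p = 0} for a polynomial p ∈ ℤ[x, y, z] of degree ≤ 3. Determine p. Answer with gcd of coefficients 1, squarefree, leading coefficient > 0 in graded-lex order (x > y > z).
2*x^2 + y^2 - 3*z^2 + 3

First, I count 2 distinct pieces. Treating them together as one polynomial.
Then, the degree is 2 — two separate bowl-shaped sheets opening away from each other; a quadric.
Next, symmetries: mirror symmetry y ↦ −y ⇒ only even powers of y; mirror symmetry z ↦ −z ⇒ only even powers of z; the x ↦ −x reflection is a symmetry, so x appears only in even powers.
Next, reading off the gridlines: no y-intercept at any integer in the box; it misses every integer gridline on the x-axis; among the integer gridlines, it crosses the z-axis at z ∈ {-1, 1}.
Finally, together with the visible shape, these determine p as stated.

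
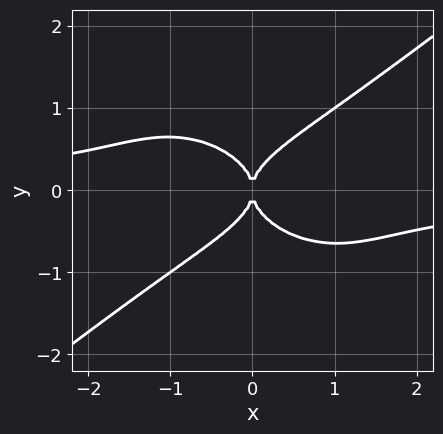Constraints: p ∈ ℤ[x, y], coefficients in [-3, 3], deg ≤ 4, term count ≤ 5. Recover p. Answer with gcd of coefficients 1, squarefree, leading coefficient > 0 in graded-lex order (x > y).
1. deg p = 4. The shape is more complex than any degree-3 curve.
2. Checking where it meets the axes: it crosses the y-axis at the gridline y = 0; it meets the x-axis at x = 0 (among the integer gridlines).
3. These observations pin down the coefficients.

x^3*y - 2*y^4 + x^2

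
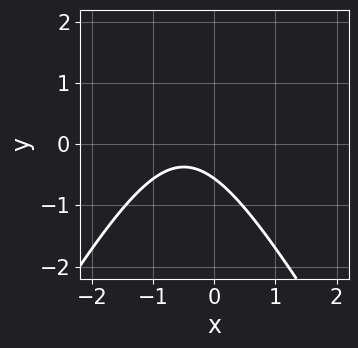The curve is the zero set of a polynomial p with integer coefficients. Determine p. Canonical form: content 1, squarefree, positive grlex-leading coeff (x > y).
3*x^2 - y^2 + 3*x + 3*y + 2

First, deg p = 2. No degree-1 curve has this shape.
Then, from the visible intercepts: it misses every integer gridline on the x-axis.
Finally, fitting integer coefficients to these (and the overall shape) gives p.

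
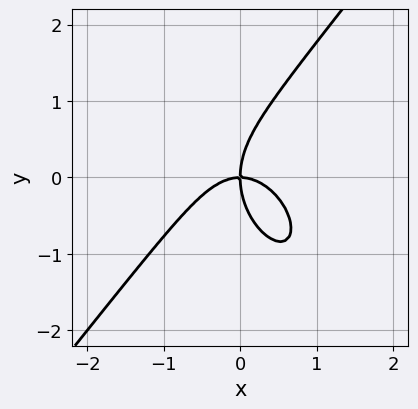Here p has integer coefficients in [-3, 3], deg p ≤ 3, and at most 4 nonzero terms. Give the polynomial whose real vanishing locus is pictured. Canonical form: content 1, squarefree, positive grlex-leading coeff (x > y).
2*x^3 - y^3 + 2*x*y

1. The degree is 3 — a generic line meets the curve in up to 3 points.
2. Checking where it meets the axes: it crosses the x-axis at the gridline x = 0; it meets the y-axis at y = 0 (among the integer gridlines).
3. Solving for integer coefficients yields p as stated.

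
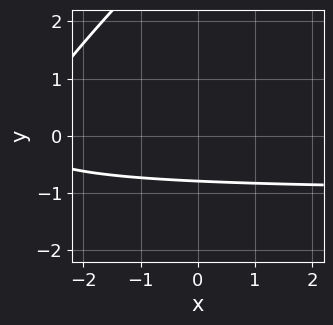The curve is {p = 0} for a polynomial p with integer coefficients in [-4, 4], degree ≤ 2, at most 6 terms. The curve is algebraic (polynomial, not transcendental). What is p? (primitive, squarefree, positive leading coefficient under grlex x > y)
x*y - y^2 + x + 3*y + 3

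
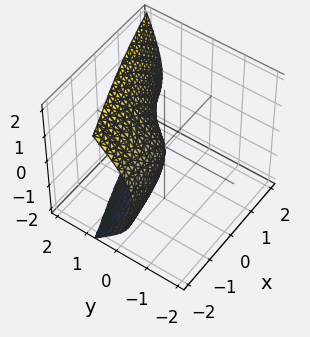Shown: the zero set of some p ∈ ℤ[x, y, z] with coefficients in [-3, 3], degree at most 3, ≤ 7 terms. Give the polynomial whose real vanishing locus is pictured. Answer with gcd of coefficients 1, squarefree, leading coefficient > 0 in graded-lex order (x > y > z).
First, degree: no degree-2 surface has this shape, so deg p = 3.
Next, reading off the gridlines: it meets the z-axis at z = 0 (among the integer gridlines); it crosses the x-axis at the gridline x = 0; it meets the y-axis at y = 0 (among the integer gridlines).
Finally, solving for integer coefficients yields p as stated.

y^3 - x*y - z^2 - x + y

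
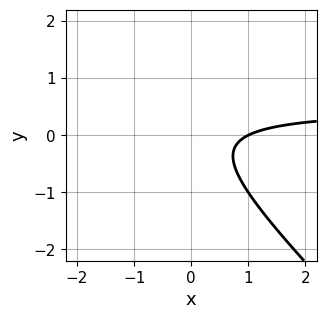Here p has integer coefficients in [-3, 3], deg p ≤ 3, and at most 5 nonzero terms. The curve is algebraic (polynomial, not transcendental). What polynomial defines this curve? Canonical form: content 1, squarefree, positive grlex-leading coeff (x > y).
The degree is 2 — no degree-1 curve has this shape.
Reading off the gridlines: the curve avoids every integer y-axis point in the box; one x-axis crossing is at x = 1.
Fitting integer coefficients to these (and the overall shape) gives p.

2*x*y + 2*y^2 - x + 1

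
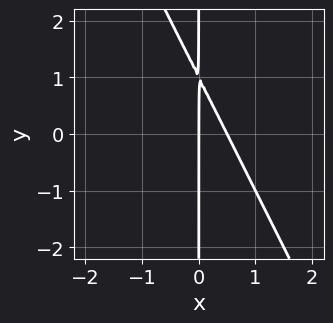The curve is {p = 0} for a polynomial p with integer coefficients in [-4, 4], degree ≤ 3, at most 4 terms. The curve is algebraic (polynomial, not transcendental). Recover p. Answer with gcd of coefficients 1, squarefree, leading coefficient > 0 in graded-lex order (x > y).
deg p = 2. No degree-1 curve has this shape.
From the axis intercepts and sections: the visible y-axis segment lies entirely on the curve; it crosses the x-axis at the gridline x = 0.
Putting this together gives p.

2*x^2 + x*y - x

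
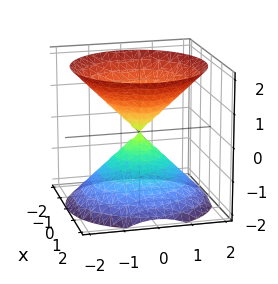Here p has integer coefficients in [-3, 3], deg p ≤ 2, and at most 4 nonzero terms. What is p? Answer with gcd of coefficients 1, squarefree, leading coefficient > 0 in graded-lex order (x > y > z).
The picture has 2 separate pieces.
deg p = 2.
Symmetries: the z ↦ −z reflection is a symmetry, so z appears only in even powers; the surface is invariant under rotation about z: p = q(x² + y², z).
Against the integer gridlines: one z-axis crossing is at z = 0; it crosses the x-axis at the gridline x = 0; a circular section at z = 1 has radius exactly 1.
The integer polynomial consistent with all of this is the stated p.

x^2 + y^2 - z^2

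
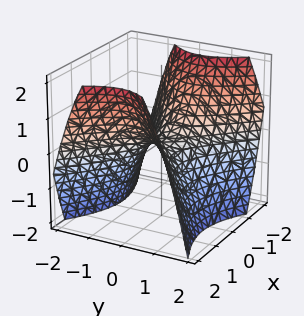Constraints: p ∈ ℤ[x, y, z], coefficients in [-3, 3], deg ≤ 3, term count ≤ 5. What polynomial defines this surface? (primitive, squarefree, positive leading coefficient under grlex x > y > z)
The degree is 2 — the shape is more complex than any degree-1 surface.
From the visible intercepts: it crosses the z-axis at the gridline z = 0; it crosses the y-axis at the gridline y = 0; it meets the x-axis at x = 0 (among the integer gridlines).
Together with the visible shape, these determine p as stated.

2*x^2 - x*y - 3*y^2 - 3*z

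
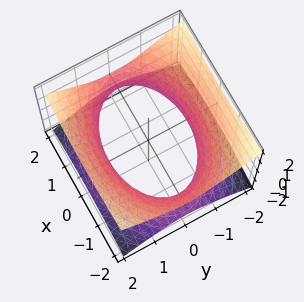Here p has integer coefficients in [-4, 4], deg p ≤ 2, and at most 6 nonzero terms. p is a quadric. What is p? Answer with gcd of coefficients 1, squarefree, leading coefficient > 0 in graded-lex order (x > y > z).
Degree: one connected sheet with a waist; a quadric, so deg p = 2.
Symmetries: mirror symmetry x ↦ −x ⇒ only even powers of x; the z ↦ −z reflection is a symmetry, so z appears only in even powers; mirror symmetry y ↦ −y ⇒ only even powers of y.
Reading off the gridlines: no z-intercept at any integer in the box.
Together with the visible shape, these determine p as stated.

x^2 + 2*y^2 - 3*z^2 - 3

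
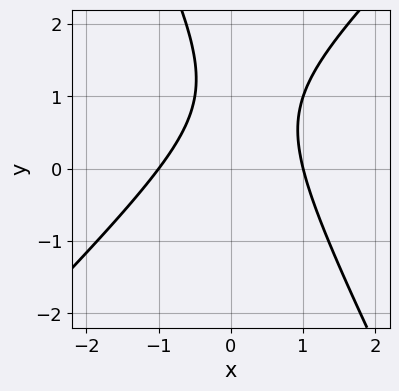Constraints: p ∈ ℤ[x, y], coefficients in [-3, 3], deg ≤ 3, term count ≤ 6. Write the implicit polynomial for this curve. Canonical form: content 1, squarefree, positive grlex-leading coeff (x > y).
deg p = 2.
Observable constraints: it misses every integer gridline on the y-axis; among the integer gridlines, it crosses the x-axis at x ∈ {-1, 1}.
Solving for integer coefficients yields p as stated.

2*x^2 - x*y - y^2 + 2*y - 2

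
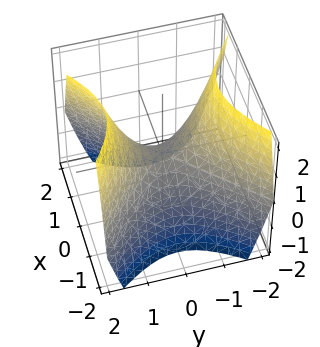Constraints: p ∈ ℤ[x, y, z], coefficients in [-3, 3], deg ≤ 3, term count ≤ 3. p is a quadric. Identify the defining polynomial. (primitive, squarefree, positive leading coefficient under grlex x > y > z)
Degree: a hyperbolic paraboloid; a quadric, so deg p = 2.
Symmetries: it's symmetric under y → −y, forcing even powers of y; it's symmetric under x → −x, forcing even powers of x.
Checking where it meets the axes: one y-axis crossing is at y = 0; it crosses the x-axis at the gridline x = 0; one z-axis crossing is at z = 0.
Together with the visible shape, these determine p as stated.

x^2 - y^2 + z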